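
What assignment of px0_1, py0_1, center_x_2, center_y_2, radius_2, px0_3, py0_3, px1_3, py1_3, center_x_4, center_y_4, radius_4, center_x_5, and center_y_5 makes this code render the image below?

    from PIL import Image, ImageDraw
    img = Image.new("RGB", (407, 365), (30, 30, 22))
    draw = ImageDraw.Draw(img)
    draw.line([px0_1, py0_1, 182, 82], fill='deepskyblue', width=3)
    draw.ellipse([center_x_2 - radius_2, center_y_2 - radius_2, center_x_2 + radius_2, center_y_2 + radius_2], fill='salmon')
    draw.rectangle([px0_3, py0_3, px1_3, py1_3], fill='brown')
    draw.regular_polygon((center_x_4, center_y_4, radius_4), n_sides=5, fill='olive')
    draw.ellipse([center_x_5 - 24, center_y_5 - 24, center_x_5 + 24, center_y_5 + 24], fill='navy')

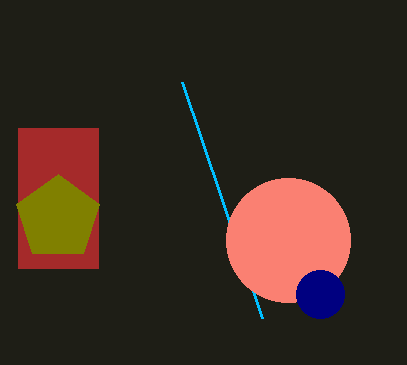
px0_1 = 262, py0_1 = 318, center_x_2 = 288, center_y_2 = 240, radius_2 = 62, px0_3 = 18, py0_3 = 128, px1_3 = 98, py1_3 = 268, center_x_4 = 58, center_y_4 = 218, radius_4 = 44, center_x_5 = 320, center_y_5 = 294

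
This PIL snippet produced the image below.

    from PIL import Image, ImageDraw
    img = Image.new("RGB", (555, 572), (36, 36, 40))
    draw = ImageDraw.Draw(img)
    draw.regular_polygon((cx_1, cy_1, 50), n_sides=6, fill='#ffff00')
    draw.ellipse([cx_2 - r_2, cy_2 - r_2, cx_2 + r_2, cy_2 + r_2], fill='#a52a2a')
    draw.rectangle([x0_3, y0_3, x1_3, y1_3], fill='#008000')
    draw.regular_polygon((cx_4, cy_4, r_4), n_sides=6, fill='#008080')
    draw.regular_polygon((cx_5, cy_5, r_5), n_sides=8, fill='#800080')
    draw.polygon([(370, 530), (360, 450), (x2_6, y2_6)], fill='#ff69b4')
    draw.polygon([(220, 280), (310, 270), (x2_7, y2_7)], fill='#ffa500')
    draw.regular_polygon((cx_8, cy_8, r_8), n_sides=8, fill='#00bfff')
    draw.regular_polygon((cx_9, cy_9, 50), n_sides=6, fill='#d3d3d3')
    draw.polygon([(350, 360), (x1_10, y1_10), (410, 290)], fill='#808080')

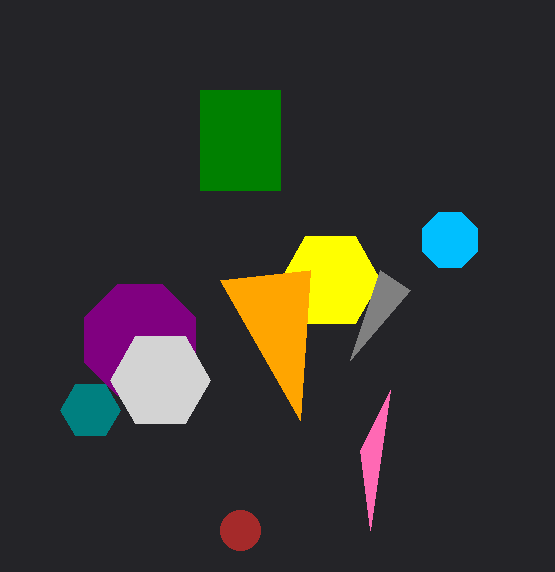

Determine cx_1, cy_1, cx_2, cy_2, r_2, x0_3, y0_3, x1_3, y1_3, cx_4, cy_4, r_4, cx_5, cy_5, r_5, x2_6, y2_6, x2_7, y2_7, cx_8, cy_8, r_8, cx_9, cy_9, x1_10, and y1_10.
cx_1 = 330; cy_1 = 280; cx_2 = 240; cy_2 = 530; r_2 = 20; x0_3 = 200; y0_3 = 90; x1_3 = 280; y1_3 = 190; cx_4 = 90; cy_4 = 410; r_4 = 30; cx_5 = 140; cy_5 = 340; r_5 = 60; x2_6 = 390; y2_6 = 390; x2_7 = 300; y2_7 = 420; cx_8 = 450; cy_8 = 240; r_8 = 30; cx_9 = 160; cy_9 = 380; x1_10 = 380; y1_10 = 270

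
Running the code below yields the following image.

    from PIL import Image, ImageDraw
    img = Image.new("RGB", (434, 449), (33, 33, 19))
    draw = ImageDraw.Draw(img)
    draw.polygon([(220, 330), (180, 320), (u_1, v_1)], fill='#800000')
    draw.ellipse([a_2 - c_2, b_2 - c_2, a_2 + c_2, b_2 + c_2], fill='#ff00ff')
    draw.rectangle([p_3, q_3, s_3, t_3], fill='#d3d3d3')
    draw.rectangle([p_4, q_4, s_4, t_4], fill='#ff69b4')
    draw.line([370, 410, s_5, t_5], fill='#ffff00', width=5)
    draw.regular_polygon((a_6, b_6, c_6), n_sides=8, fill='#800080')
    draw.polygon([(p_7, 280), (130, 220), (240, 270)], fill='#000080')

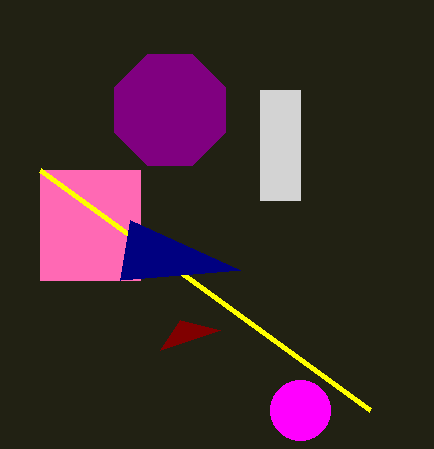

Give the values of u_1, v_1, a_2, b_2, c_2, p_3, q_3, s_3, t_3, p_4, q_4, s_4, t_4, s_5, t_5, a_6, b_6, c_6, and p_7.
u_1 = 160, v_1 = 350, a_2 = 300, b_2 = 410, c_2 = 30, p_3 = 260, q_3 = 90, s_3 = 300, t_3 = 200, p_4 = 40, q_4 = 170, s_4 = 140, t_4 = 280, s_5 = 40, t_5 = 170, a_6 = 170, b_6 = 110, c_6 = 60, p_7 = 120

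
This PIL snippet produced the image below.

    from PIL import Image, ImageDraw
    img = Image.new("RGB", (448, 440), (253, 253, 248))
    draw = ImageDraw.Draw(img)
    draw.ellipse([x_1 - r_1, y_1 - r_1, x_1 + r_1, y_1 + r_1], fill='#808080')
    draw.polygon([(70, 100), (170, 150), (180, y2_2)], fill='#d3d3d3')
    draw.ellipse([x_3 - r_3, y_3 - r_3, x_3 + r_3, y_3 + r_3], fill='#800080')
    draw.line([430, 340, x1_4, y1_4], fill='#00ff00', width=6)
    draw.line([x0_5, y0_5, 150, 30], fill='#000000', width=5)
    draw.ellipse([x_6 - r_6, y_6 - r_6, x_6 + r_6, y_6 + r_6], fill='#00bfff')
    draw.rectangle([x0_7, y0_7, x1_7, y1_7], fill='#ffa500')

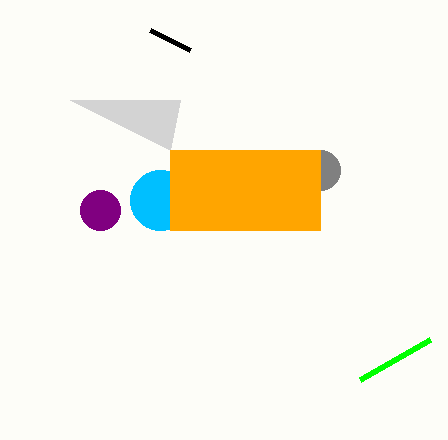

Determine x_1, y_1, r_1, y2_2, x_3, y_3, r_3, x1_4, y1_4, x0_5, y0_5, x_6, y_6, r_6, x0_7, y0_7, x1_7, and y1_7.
x_1 = 320
y_1 = 170
r_1 = 20
y2_2 = 100
x_3 = 100
y_3 = 210
r_3 = 20
x1_4 = 360
y1_4 = 380
x0_5 = 190
y0_5 = 50
x_6 = 160
y_6 = 200
r_6 = 30
x0_7 = 170
y0_7 = 150
x1_7 = 320
y1_7 = 230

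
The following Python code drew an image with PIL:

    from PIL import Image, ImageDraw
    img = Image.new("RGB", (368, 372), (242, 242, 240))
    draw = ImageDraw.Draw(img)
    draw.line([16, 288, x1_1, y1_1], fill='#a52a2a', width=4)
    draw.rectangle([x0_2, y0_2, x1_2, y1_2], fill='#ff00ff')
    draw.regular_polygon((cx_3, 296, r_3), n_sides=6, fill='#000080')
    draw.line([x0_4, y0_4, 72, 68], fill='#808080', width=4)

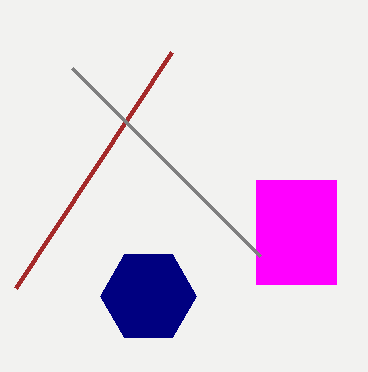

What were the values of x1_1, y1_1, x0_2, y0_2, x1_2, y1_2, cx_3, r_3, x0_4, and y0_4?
x1_1 = 172
y1_1 = 52
x0_2 = 256
y0_2 = 180
x1_2 = 336
y1_2 = 284
cx_3 = 148
r_3 = 48
x0_4 = 260
y0_4 = 256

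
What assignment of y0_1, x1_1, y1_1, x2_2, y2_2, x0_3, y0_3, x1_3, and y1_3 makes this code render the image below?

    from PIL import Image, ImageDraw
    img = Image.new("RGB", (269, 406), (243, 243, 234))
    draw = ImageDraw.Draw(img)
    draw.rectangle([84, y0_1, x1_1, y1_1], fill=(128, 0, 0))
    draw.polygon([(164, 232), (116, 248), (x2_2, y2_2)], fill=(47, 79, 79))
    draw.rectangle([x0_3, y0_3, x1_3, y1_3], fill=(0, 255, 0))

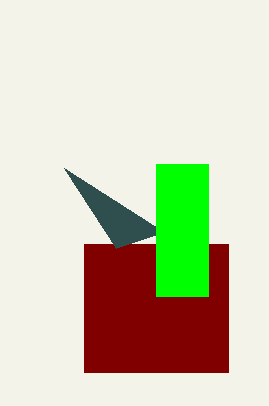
y0_1 = 244, x1_1 = 228, y1_1 = 372, x2_2 = 64, y2_2 = 168, x0_3 = 156, y0_3 = 164, x1_3 = 208, y1_3 = 296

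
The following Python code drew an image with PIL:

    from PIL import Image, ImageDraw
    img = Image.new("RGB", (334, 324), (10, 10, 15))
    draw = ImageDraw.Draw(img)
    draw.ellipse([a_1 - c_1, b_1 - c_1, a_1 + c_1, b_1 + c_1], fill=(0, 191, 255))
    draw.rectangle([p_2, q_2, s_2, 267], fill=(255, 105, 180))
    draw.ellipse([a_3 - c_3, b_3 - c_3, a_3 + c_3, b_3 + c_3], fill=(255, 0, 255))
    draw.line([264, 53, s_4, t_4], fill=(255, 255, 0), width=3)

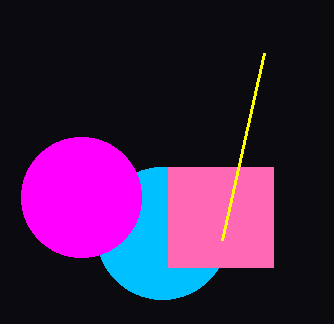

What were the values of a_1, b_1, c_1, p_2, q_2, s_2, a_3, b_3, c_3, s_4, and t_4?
a_1 = 162
b_1 = 233
c_1 = 66
p_2 = 168
q_2 = 167
s_2 = 273
a_3 = 81
b_3 = 197
c_3 = 60
s_4 = 222
t_4 = 240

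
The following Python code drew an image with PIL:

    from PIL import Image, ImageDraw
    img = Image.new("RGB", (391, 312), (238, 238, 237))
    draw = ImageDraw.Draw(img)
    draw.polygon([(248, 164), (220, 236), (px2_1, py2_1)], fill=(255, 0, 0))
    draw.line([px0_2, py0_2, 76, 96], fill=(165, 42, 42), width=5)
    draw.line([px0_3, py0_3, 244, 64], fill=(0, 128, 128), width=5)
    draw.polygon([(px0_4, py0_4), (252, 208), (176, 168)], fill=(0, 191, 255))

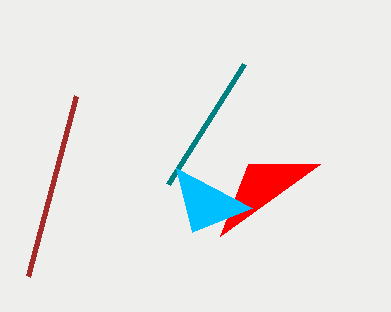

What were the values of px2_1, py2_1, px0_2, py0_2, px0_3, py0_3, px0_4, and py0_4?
px2_1 = 320
py2_1 = 164
px0_2 = 28
py0_2 = 276
px0_3 = 168
py0_3 = 184
px0_4 = 192
py0_4 = 232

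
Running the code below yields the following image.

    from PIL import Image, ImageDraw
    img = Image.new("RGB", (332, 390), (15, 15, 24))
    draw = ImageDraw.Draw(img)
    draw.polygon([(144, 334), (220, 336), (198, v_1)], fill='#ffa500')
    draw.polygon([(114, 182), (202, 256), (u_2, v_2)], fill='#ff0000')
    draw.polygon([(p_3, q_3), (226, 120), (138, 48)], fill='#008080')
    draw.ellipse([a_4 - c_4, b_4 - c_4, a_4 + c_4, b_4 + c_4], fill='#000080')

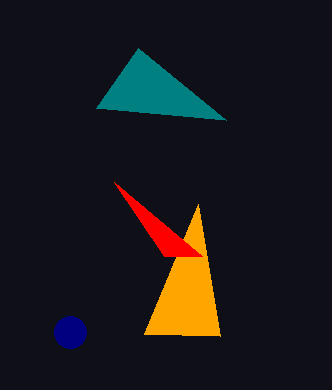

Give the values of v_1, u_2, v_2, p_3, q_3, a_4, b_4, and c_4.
v_1 = 204
u_2 = 164
v_2 = 256
p_3 = 96
q_3 = 108
a_4 = 70
b_4 = 332
c_4 = 16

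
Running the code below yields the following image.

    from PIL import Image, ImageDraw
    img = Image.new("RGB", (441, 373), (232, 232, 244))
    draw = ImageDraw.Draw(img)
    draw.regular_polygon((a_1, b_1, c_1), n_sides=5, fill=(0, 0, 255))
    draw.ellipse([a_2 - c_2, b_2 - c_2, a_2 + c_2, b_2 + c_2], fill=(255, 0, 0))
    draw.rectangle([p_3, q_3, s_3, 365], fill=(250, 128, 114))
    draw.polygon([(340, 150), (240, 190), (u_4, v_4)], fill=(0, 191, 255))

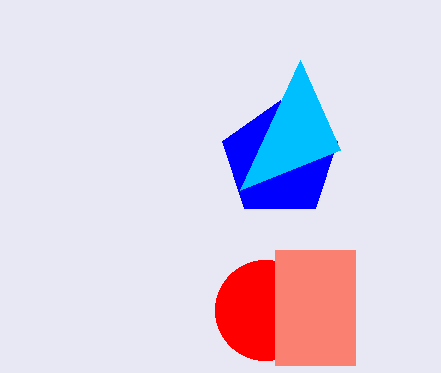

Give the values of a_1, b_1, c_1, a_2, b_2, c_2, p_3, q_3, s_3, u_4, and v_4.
a_1 = 280; b_1 = 160; c_1 = 60; a_2 = 265; b_2 = 310; c_2 = 50; p_3 = 275; q_3 = 250; s_3 = 355; u_4 = 300; v_4 = 60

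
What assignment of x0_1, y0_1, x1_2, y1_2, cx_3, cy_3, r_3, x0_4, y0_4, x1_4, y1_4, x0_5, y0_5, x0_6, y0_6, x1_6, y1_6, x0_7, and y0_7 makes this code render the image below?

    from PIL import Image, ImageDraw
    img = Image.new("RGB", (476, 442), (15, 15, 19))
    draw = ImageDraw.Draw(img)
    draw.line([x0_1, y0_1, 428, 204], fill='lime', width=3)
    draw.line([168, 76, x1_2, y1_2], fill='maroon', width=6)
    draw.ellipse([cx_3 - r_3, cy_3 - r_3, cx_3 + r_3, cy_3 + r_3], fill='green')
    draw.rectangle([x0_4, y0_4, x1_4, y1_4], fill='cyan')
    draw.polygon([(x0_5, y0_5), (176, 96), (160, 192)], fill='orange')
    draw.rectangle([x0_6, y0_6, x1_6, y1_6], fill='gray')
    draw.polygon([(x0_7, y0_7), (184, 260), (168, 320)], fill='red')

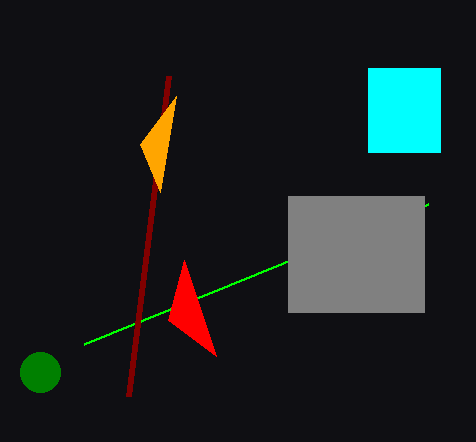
x0_1 = 84; y0_1 = 344; x1_2 = 128; y1_2 = 396; cx_3 = 40; cy_3 = 372; r_3 = 20; x0_4 = 368; y0_4 = 68; x1_4 = 440; y1_4 = 152; x0_5 = 140; y0_5 = 144; x0_6 = 288; y0_6 = 196; x1_6 = 424; y1_6 = 312; x0_7 = 216; y0_7 = 356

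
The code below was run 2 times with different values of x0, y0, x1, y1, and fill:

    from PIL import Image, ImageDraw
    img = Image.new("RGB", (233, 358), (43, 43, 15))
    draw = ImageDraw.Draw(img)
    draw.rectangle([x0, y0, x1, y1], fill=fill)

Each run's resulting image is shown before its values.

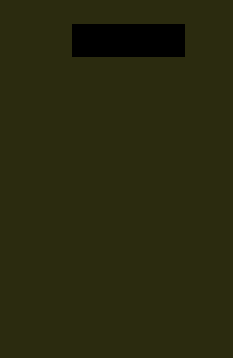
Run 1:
x0 = 72, y0 = 24, x1 = 184, y1 = 56, fill = 'black'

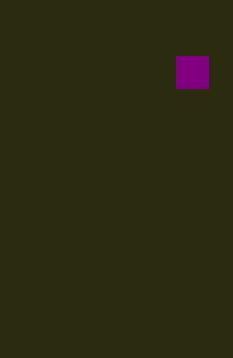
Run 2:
x0 = 176, y0 = 56, x1 = 208, y1 = 88, fill = 'purple'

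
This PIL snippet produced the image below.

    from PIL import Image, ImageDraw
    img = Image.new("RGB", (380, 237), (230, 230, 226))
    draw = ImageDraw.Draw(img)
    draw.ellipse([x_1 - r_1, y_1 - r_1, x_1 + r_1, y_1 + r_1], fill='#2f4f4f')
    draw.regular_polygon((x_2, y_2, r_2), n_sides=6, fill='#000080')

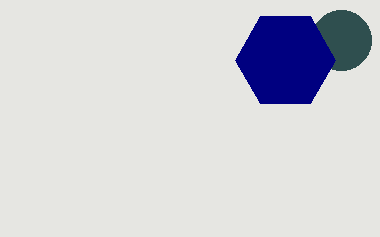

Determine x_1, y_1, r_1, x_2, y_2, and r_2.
x_1 = 341; y_1 = 40; r_1 = 30; x_2 = 285; y_2 = 60; r_2 = 50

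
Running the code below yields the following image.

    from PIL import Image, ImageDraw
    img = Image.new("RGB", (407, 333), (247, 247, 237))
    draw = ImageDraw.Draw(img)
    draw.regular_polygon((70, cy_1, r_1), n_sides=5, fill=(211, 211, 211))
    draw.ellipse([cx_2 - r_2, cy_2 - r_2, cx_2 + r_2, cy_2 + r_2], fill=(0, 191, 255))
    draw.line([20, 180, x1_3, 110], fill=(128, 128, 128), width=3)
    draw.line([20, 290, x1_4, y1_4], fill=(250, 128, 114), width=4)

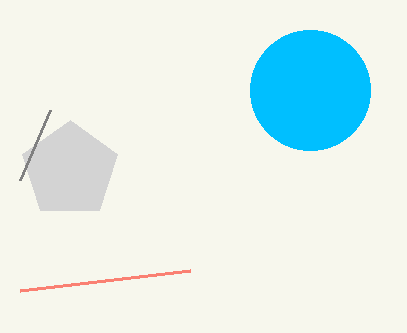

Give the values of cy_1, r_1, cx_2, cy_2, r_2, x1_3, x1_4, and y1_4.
cy_1 = 170
r_1 = 50
cx_2 = 310
cy_2 = 90
r_2 = 60
x1_3 = 50
x1_4 = 190
y1_4 = 270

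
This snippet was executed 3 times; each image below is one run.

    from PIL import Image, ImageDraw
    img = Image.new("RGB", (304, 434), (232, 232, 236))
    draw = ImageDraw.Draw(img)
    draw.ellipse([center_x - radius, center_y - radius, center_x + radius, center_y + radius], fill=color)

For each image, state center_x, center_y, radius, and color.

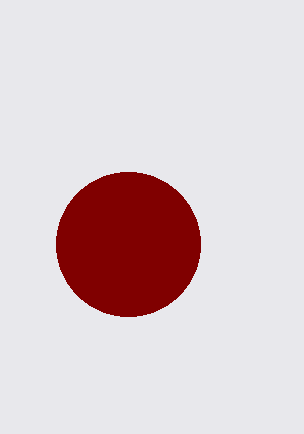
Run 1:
center_x = 128, center_y = 244, radius = 72, color = 'maroon'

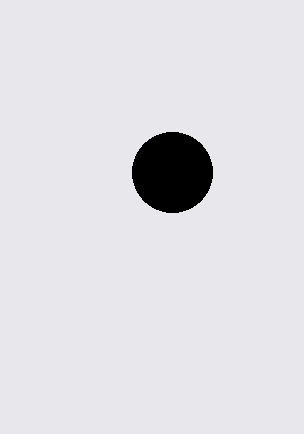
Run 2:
center_x = 172
center_y = 172
radius = 40
color = 'black'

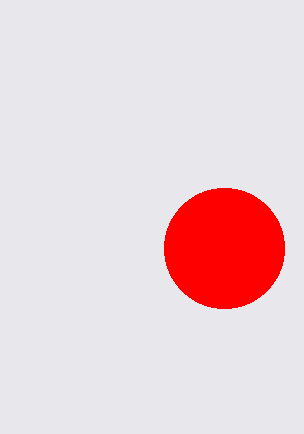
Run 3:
center_x = 224
center_y = 248
radius = 60
color = 'red'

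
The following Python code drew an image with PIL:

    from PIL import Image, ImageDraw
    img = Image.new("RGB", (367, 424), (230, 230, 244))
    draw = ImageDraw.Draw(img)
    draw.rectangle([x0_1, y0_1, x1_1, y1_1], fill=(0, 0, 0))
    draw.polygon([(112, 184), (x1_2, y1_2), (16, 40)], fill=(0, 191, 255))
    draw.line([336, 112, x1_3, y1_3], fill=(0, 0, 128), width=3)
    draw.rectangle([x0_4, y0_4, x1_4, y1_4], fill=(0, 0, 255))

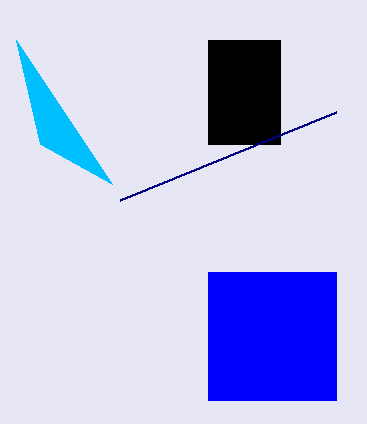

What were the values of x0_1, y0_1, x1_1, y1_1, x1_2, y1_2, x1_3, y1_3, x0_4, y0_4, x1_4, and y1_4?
x0_1 = 208
y0_1 = 40
x1_1 = 280
y1_1 = 144
x1_2 = 40
y1_2 = 144
x1_3 = 120
y1_3 = 200
x0_4 = 208
y0_4 = 272
x1_4 = 336
y1_4 = 400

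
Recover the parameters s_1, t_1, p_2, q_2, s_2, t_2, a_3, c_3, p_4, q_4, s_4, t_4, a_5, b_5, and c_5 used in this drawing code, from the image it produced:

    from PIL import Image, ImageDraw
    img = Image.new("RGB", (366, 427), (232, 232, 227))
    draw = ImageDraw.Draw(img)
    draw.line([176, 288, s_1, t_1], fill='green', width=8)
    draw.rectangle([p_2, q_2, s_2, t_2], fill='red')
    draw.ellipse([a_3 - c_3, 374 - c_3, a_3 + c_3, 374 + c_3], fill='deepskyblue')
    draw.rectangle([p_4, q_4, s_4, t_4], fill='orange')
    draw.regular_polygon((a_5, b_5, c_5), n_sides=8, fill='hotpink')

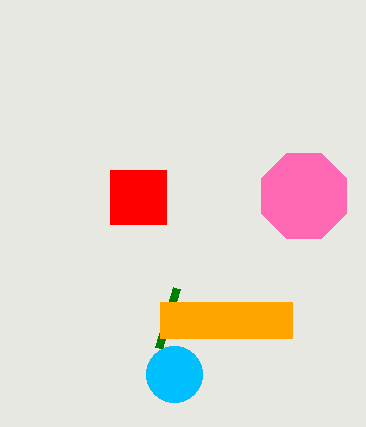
s_1 = 158; t_1 = 348; p_2 = 110; q_2 = 170; s_2 = 166; t_2 = 224; a_3 = 174; c_3 = 28; p_4 = 160; q_4 = 302; s_4 = 292; t_4 = 338; a_5 = 304; b_5 = 196; c_5 = 46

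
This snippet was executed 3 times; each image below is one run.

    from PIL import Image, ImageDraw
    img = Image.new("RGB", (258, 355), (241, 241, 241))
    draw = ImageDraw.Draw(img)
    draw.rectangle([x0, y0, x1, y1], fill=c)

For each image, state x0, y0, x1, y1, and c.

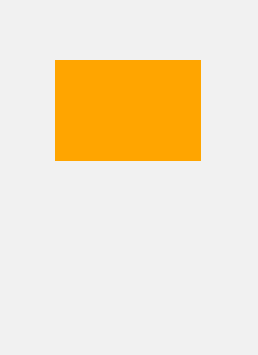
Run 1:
x0 = 55; y0 = 60; x1 = 200; y1 = 160; c = 'orange'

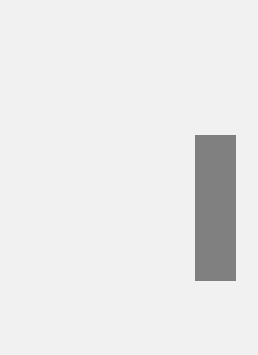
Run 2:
x0 = 195; y0 = 135; x1 = 235; y1 = 280; c = 'gray'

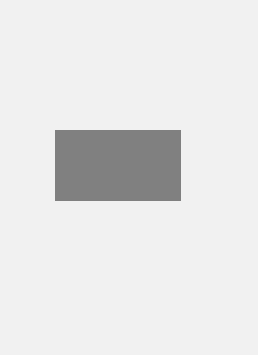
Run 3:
x0 = 55; y0 = 130; x1 = 180; y1 = 200; c = 'gray'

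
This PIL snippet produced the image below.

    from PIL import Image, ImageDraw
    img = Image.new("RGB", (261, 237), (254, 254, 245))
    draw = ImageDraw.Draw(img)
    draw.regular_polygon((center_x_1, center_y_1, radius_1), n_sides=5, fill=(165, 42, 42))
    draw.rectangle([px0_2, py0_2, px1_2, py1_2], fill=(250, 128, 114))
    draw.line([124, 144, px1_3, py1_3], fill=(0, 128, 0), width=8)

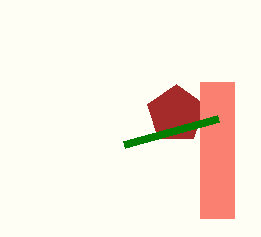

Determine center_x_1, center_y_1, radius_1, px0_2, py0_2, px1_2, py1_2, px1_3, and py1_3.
center_x_1 = 176
center_y_1 = 114
radius_1 = 30
px0_2 = 200
py0_2 = 82
px1_2 = 234
py1_2 = 218
px1_3 = 218
py1_3 = 118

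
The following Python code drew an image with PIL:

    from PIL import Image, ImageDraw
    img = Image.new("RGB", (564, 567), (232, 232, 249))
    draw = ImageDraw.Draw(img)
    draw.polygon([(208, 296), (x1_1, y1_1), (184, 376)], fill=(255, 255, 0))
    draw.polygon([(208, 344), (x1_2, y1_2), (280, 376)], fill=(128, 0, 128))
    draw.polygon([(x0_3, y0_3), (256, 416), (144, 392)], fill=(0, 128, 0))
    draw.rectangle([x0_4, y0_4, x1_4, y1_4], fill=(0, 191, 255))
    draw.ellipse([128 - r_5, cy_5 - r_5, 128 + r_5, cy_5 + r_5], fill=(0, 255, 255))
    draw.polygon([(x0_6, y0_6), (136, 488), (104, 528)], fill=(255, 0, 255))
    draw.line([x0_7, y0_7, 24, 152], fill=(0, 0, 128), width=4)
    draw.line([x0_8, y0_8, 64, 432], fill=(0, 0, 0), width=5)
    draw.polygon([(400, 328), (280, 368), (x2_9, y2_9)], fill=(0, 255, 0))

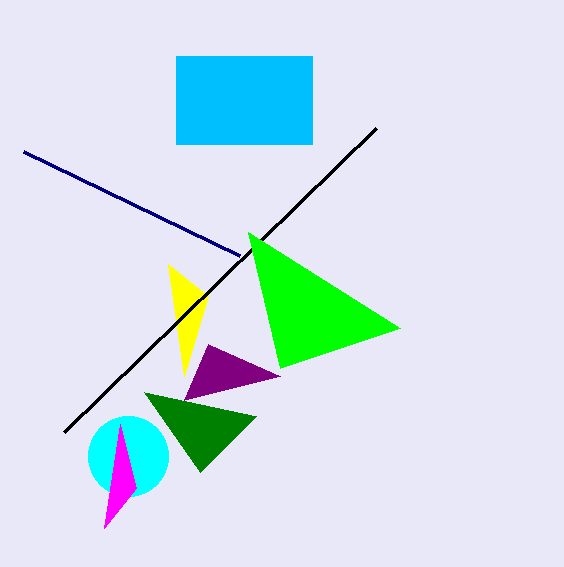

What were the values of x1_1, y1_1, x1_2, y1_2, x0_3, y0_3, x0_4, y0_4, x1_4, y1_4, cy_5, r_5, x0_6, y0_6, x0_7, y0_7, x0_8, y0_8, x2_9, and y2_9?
x1_1 = 168
y1_1 = 264
x1_2 = 184
y1_2 = 400
x0_3 = 200
y0_3 = 472
x0_4 = 176
y0_4 = 56
x1_4 = 312
y1_4 = 144
cy_5 = 456
r_5 = 40
x0_6 = 120
y0_6 = 424
x0_7 = 240
y0_7 = 256
x0_8 = 376
y0_8 = 128
x2_9 = 248
y2_9 = 232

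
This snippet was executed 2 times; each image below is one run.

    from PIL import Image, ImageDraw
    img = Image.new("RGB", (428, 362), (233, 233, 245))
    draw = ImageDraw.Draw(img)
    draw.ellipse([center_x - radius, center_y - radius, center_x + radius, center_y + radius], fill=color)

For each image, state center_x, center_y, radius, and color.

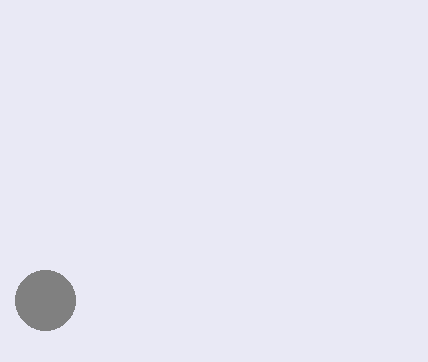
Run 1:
center_x = 45; center_y = 300; radius = 30; color = 'gray'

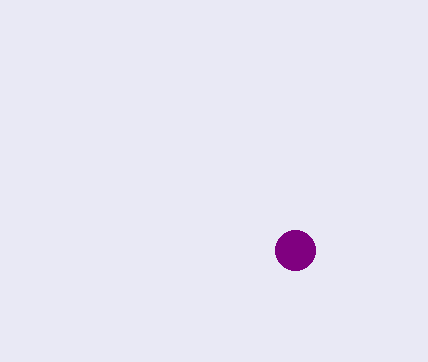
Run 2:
center_x = 295
center_y = 250
radius = 20
color = 'purple'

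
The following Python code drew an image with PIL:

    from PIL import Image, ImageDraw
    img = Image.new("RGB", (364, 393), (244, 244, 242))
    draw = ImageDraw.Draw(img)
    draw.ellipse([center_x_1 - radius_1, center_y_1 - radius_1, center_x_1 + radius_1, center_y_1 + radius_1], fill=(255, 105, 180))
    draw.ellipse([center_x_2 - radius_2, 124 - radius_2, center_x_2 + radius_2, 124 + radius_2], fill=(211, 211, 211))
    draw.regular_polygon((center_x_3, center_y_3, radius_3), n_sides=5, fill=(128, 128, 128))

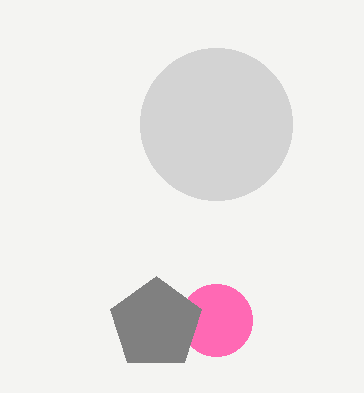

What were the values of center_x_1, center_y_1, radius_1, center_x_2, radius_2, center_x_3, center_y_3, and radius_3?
center_x_1 = 216, center_y_1 = 320, radius_1 = 36, center_x_2 = 216, radius_2 = 76, center_x_3 = 156, center_y_3 = 324, radius_3 = 48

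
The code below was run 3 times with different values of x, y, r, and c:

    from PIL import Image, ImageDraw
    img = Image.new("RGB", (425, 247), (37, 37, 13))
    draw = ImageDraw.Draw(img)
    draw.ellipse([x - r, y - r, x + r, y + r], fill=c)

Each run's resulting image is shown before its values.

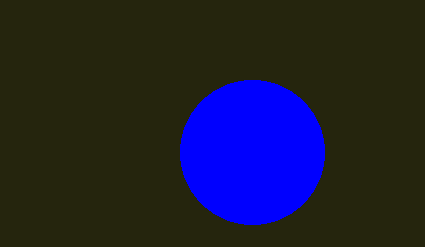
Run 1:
x = 252, y = 152, r = 72, c = 'blue'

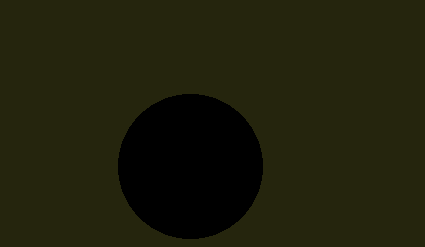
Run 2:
x = 190, y = 166, r = 72, c = 'black'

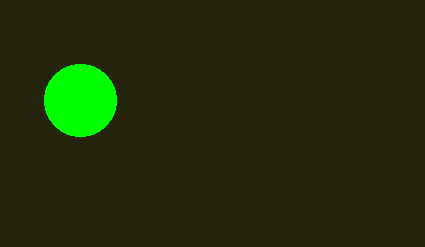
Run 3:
x = 80; y = 100; r = 36; c = 'lime'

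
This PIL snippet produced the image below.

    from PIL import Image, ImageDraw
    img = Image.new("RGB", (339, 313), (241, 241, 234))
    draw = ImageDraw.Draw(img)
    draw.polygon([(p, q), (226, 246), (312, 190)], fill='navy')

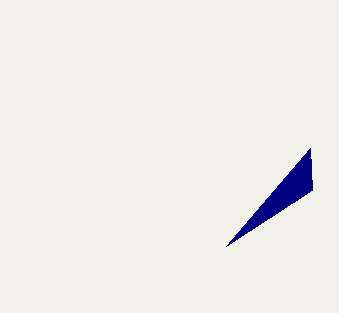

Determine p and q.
p = 310
q = 148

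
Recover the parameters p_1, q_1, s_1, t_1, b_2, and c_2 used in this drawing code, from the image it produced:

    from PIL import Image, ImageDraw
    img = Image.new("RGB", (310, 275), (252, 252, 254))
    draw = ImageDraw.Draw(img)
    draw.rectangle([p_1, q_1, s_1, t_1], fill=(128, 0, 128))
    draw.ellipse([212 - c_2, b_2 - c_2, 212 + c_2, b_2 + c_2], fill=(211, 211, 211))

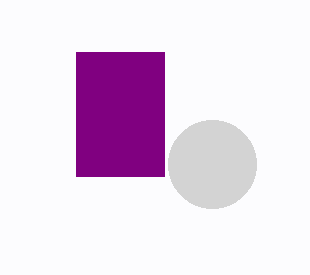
p_1 = 76, q_1 = 52, s_1 = 164, t_1 = 176, b_2 = 164, c_2 = 44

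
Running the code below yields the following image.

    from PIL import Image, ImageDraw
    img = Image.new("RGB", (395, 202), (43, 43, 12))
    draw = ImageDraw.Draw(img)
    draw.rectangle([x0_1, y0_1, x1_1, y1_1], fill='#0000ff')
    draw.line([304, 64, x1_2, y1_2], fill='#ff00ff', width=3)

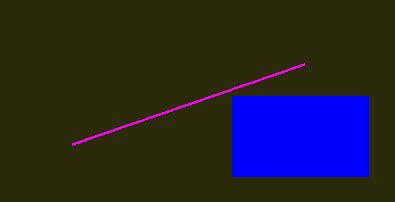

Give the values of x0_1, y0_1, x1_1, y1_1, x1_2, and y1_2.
x0_1 = 232
y0_1 = 96
x1_1 = 368
y1_1 = 176
x1_2 = 72
y1_2 = 144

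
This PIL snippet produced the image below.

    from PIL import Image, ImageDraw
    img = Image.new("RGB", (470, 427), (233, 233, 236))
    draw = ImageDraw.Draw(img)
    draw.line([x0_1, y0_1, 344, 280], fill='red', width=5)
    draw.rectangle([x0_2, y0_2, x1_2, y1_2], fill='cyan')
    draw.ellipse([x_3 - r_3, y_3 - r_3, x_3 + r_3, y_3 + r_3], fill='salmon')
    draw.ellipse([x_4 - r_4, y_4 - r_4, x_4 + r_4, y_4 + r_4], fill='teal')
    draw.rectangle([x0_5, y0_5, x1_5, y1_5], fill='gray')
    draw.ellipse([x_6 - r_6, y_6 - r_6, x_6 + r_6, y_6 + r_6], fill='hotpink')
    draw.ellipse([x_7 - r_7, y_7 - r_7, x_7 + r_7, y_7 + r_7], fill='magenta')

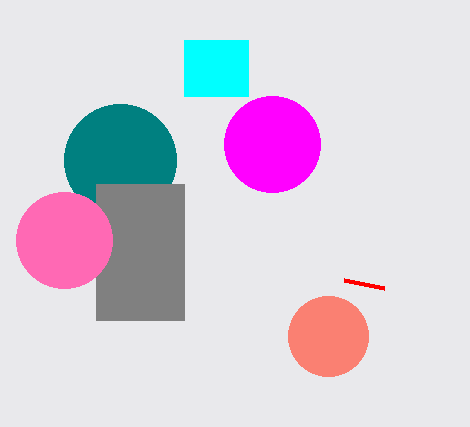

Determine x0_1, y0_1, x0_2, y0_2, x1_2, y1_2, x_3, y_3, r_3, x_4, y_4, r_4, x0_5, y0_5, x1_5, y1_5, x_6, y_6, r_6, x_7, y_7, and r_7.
x0_1 = 384; y0_1 = 288; x0_2 = 184; y0_2 = 40; x1_2 = 248; y1_2 = 96; x_3 = 328; y_3 = 336; r_3 = 40; x_4 = 120; y_4 = 160; r_4 = 56; x0_5 = 96; y0_5 = 184; x1_5 = 184; y1_5 = 320; x_6 = 64; y_6 = 240; r_6 = 48; x_7 = 272; y_7 = 144; r_7 = 48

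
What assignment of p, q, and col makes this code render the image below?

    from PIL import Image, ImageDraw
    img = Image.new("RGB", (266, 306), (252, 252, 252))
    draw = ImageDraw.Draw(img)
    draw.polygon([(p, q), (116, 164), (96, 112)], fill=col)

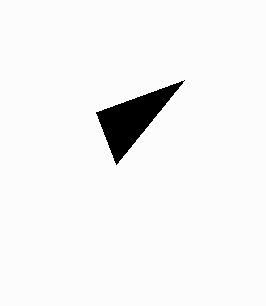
p = 184; q = 80; col = 'black'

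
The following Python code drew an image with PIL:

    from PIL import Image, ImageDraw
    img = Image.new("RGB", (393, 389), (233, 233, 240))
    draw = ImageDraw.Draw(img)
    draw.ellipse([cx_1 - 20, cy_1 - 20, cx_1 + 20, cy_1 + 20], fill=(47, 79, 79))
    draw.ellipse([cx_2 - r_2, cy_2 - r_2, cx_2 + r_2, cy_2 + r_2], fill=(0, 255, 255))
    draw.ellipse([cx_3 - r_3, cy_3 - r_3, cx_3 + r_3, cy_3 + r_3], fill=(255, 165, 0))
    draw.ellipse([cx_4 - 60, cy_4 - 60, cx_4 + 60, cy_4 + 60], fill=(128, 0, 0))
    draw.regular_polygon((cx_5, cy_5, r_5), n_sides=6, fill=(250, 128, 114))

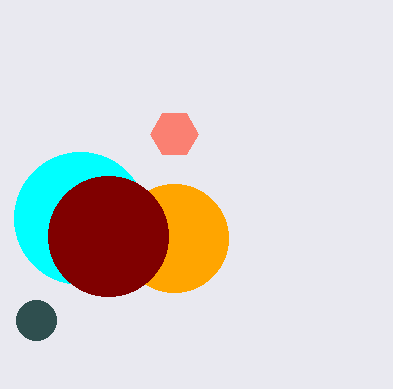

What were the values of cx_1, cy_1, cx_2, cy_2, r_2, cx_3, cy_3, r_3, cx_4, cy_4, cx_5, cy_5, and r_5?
cx_1 = 36, cy_1 = 320, cx_2 = 80, cy_2 = 218, r_2 = 66, cx_3 = 174, cy_3 = 238, r_3 = 54, cx_4 = 108, cy_4 = 236, cx_5 = 174, cy_5 = 134, r_5 = 24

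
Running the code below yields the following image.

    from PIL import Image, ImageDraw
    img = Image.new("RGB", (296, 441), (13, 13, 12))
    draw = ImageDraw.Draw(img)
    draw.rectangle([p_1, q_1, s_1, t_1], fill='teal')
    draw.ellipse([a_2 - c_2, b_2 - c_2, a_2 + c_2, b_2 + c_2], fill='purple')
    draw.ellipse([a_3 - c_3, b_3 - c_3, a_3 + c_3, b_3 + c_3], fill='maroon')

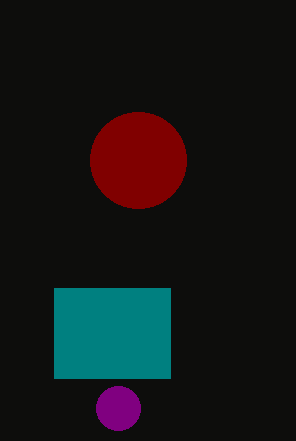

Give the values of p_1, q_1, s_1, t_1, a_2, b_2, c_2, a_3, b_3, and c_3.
p_1 = 54
q_1 = 288
s_1 = 170
t_1 = 378
a_2 = 118
b_2 = 408
c_2 = 22
a_3 = 138
b_3 = 160
c_3 = 48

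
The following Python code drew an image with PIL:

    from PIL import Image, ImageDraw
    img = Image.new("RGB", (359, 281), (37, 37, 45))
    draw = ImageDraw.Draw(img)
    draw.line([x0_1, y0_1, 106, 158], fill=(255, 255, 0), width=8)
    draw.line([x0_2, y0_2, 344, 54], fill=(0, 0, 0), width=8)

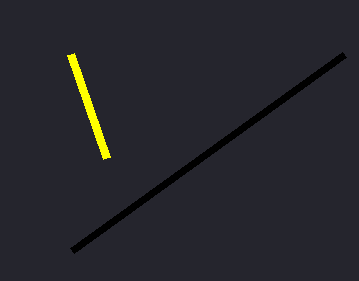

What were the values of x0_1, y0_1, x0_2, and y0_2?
x0_1 = 70
y0_1 = 54
x0_2 = 72
y0_2 = 250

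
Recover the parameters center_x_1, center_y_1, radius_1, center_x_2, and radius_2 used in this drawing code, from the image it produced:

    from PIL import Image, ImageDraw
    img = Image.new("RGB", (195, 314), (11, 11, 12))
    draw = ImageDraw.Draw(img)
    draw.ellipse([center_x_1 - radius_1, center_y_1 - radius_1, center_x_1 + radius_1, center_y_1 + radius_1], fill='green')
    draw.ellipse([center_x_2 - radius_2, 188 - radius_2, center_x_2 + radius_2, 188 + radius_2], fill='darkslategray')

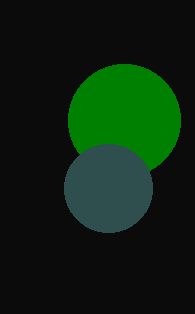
center_x_1 = 124
center_y_1 = 120
radius_1 = 56
center_x_2 = 108
radius_2 = 44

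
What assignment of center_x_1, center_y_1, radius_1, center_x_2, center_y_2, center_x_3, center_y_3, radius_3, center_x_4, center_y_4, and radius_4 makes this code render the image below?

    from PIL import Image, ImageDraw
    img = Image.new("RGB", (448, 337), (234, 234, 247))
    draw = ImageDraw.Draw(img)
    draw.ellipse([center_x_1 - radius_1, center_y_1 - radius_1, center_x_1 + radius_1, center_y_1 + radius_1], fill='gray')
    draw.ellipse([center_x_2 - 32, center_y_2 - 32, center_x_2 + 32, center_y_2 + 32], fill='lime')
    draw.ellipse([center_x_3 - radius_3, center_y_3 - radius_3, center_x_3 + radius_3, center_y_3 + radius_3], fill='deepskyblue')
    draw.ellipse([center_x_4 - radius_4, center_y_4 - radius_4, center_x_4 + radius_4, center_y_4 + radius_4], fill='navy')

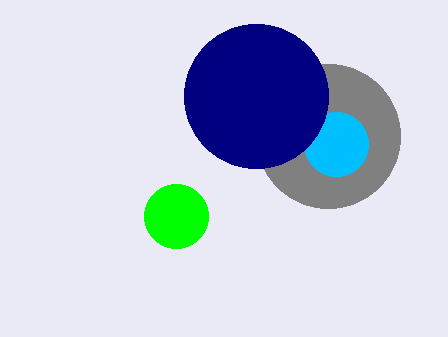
center_x_1 = 328
center_y_1 = 136
radius_1 = 72
center_x_2 = 176
center_y_2 = 216
center_x_3 = 336
center_y_3 = 144
radius_3 = 32
center_x_4 = 256
center_y_4 = 96
radius_4 = 72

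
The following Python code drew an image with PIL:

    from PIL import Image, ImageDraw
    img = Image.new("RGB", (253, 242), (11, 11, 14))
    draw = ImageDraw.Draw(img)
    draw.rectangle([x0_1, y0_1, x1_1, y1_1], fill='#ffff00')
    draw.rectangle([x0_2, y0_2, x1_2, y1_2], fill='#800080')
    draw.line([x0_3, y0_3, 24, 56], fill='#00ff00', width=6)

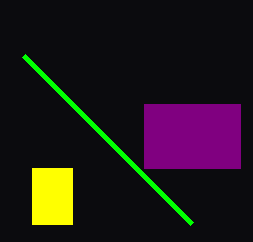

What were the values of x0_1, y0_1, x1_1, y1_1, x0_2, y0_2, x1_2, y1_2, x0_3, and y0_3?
x0_1 = 32
y0_1 = 168
x1_1 = 72
y1_1 = 224
x0_2 = 144
y0_2 = 104
x1_2 = 240
y1_2 = 168
x0_3 = 192
y0_3 = 224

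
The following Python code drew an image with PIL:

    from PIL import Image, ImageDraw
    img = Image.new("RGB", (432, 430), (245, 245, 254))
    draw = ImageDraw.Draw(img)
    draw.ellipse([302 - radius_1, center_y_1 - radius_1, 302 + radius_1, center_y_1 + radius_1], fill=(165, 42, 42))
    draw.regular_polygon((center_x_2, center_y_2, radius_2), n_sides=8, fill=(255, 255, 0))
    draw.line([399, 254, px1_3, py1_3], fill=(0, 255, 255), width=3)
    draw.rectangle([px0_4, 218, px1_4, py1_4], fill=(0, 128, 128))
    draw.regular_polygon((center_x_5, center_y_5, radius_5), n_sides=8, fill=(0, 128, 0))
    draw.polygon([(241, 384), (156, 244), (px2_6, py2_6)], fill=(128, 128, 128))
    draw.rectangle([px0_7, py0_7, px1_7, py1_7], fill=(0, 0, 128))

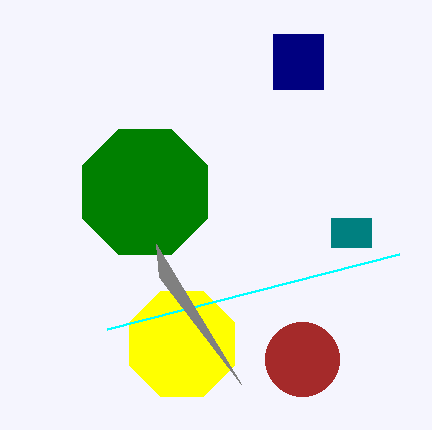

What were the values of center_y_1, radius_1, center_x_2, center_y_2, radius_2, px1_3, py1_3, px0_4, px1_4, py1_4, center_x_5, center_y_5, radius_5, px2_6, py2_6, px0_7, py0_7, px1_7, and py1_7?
center_y_1 = 359; radius_1 = 37; center_x_2 = 182; center_y_2 = 344; radius_2 = 57; px1_3 = 107; py1_3 = 329; px0_4 = 331; px1_4 = 371; py1_4 = 247; center_x_5 = 145; center_y_5 = 192; radius_5 = 68; px2_6 = 159; py2_6 = 277; px0_7 = 273; py0_7 = 34; px1_7 = 323; py1_7 = 89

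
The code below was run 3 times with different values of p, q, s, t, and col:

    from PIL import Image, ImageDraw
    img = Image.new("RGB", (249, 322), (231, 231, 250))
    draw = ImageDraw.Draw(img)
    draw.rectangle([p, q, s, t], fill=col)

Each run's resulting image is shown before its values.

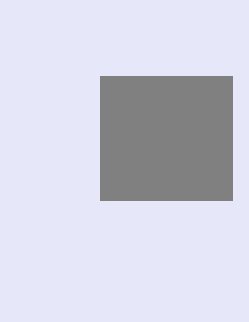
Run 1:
p = 100; q = 76; s = 232; t = 200; col = 'gray'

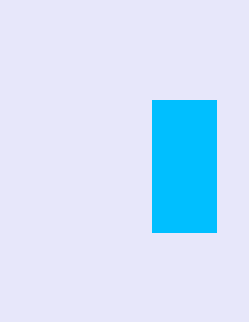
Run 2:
p = 152; q = 100; s = 216; t = 232; col = 'deepskyblue'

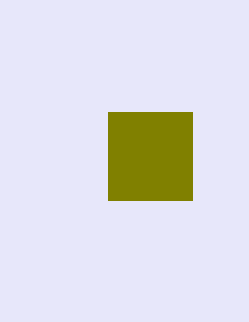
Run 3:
p = 108, q = 112, s = 192, t = 200, col = 'olive'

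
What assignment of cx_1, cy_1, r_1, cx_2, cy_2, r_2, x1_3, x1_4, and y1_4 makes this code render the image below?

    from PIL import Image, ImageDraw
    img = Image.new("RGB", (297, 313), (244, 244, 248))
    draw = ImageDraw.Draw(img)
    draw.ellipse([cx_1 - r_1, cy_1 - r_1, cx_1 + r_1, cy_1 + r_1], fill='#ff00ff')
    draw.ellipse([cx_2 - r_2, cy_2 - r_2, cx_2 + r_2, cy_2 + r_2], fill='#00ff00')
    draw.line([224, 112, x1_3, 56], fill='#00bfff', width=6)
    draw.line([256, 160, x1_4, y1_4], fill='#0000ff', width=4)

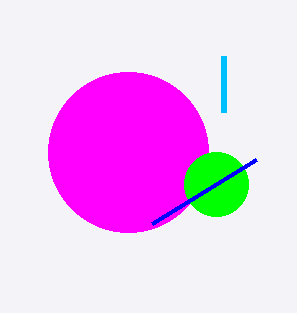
cx_1 = 128, cy_1 = 152, r_1 = 80, cx_2 = 216, cy_2 = 184, r_2 = 32, x1_3 = 224, x1_4 = 152, y1_4 = 224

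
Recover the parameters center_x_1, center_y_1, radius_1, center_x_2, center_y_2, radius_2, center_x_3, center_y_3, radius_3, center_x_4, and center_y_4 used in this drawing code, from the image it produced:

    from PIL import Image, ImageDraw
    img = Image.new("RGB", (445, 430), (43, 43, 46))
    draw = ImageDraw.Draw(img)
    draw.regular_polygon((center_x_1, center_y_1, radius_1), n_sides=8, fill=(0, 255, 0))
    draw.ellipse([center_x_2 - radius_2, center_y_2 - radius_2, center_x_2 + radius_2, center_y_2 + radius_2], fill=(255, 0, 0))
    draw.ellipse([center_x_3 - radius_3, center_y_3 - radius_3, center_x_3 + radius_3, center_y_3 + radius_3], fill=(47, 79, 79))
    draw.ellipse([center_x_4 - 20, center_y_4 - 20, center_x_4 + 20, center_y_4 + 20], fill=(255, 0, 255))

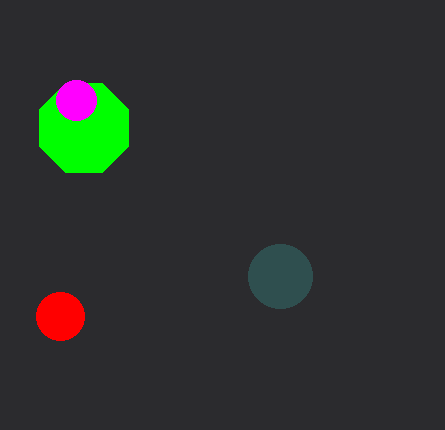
center_x_1 = 84; center_y_1 = 128; radius_1 = 48; center_x_2 = 60; center_y_2 = 316; radius_2 = 24; center_x_3 = 280; center_y_3 = 276; radius_3 = 32; center_x_4 = 76; center_y_4 = 100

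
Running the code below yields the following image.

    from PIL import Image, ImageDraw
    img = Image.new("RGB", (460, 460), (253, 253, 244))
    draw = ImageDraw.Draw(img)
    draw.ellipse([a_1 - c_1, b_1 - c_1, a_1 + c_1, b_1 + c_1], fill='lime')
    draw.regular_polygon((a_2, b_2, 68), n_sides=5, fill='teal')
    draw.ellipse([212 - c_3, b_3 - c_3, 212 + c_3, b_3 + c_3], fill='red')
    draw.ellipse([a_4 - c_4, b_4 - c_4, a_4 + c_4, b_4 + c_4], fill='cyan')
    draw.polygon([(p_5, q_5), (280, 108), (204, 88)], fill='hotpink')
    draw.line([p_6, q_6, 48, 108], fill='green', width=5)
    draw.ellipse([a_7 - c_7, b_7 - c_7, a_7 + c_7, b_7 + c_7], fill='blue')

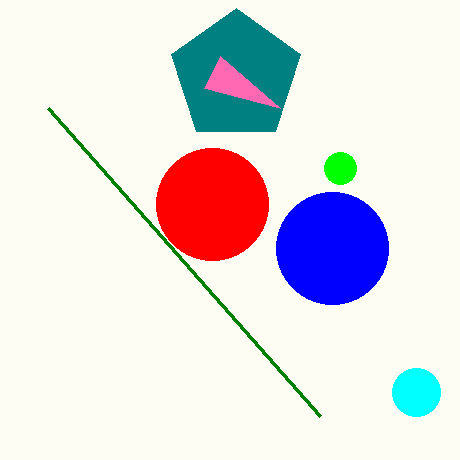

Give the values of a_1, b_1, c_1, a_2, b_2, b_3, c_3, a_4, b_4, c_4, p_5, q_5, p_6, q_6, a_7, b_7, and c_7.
a_1 = 340; b_1 = 168; c_1 = 16; a_2 = 236; b_2 = 76; b_3 = 204; c_3 = 56; a_4 = 416; b_4 = 392; c_4 = 24; p_5 = 220; q_5 = 56; p_6 = 320; q_6 = 416; a_7 = 332; b_7 = 248; c_7 = 56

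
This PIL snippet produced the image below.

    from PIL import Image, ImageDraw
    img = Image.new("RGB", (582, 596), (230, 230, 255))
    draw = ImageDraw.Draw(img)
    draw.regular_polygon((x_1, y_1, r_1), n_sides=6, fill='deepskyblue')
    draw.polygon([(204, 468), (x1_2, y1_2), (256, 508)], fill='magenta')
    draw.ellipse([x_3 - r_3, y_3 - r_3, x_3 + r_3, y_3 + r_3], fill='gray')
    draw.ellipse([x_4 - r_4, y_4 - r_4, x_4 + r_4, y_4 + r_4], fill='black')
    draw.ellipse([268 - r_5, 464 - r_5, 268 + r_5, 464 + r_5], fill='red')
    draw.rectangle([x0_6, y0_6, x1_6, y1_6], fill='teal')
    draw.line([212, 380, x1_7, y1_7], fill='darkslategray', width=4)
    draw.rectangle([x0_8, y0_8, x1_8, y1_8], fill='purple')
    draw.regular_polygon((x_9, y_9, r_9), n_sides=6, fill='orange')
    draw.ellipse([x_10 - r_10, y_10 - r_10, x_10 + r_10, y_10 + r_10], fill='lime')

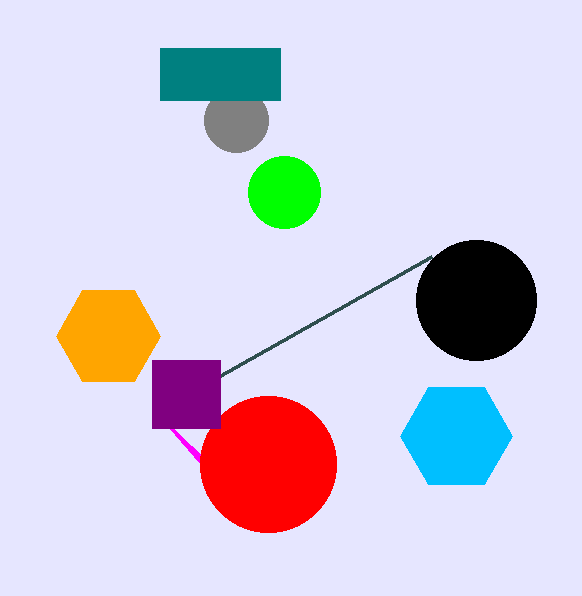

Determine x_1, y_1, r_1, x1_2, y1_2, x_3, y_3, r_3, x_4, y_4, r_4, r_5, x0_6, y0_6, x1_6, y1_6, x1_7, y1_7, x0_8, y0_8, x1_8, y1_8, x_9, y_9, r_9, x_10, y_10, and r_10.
x_1 = 456
y_1 = 436
r_1 = 56
x1_2 = 152
y1_2 = 408
x_3 = 236
y_3 = 120
r_3 = 32
x_4 = 476
y_4 = 300
r_4 = 60
r_5 = 68
x0_6 = 160
y0_6 = 48
x1_6 = 280
y1_6 = 100
x1_7 = 432
y1_7 = 256
x0_8 = 152
y0_8 = 360
x1_8 = 220
y1_8 = 428
x_9 = 108
y_9 = 336
r_9 = 52
x_10 = 284
y_10 = 192
r_10 = 36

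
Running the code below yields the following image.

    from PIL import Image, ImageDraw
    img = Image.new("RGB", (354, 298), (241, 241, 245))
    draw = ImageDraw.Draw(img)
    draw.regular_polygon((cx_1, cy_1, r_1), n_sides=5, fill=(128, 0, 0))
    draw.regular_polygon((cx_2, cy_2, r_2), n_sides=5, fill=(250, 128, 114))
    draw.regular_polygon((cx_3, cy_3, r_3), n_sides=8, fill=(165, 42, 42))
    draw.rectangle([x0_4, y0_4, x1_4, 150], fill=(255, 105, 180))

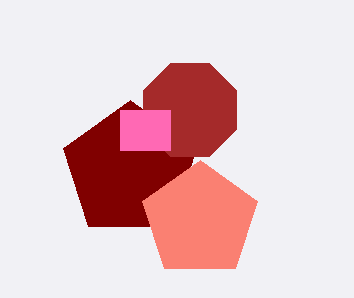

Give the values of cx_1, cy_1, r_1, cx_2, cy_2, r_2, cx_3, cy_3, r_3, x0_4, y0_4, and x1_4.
cx_1 = 130, cy_1 = 170, r_1 = 70, cx_2 = 200, cy_2 = 220, r_2 = 60, cx_3 = 190, cy_3 = 110, r_3 = 50, x0_4 = 120, y0_4 = 110, x1_4 = 170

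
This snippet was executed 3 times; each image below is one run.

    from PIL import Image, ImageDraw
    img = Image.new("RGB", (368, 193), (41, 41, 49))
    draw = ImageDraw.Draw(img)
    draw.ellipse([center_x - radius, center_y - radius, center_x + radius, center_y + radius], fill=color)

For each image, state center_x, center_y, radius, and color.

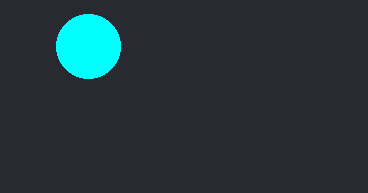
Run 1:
center_x = 88
center_y = 46
radius = 32
color = 'cyan'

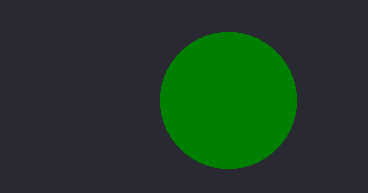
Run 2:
center_x = 228; center_y = 100; radius = 68; color = 'green'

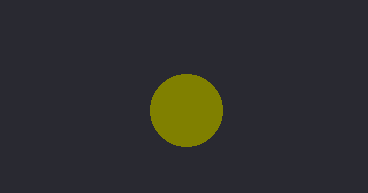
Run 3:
center_x = 186, center_y = 110, radius = 36, color = 'olive'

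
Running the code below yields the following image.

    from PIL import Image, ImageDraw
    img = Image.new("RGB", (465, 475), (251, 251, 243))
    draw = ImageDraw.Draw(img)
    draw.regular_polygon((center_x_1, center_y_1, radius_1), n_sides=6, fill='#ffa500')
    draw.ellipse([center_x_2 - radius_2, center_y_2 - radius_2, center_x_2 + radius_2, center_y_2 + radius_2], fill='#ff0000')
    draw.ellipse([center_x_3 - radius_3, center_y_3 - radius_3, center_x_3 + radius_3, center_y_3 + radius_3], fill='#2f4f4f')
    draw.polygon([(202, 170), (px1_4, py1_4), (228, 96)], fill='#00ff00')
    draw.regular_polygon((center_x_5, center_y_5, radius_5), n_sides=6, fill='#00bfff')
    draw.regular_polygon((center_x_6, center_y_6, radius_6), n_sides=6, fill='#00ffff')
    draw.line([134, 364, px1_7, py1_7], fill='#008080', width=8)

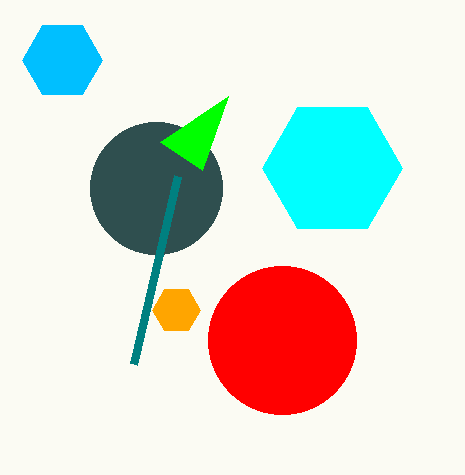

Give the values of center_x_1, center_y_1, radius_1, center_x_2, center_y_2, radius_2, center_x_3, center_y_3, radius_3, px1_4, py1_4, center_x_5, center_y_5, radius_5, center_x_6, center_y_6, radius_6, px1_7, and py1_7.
center_x_1 = 176; center_y_1 = 310; radius_1 = 24; center_x_2 = 282; center_y_2 = 340; radius_2 = 74; center_x_3 = 156; center_y_3 = 188; radius_3 = 66; px1_4 = 160; py1_4 = 142; center_x_5 = 62; center_y_5 = 60; radius_5 = 40; center_x_6 = 332; center_y_6 = 168; radius_6 = 70; px1_7 = 178; py1_7 = 176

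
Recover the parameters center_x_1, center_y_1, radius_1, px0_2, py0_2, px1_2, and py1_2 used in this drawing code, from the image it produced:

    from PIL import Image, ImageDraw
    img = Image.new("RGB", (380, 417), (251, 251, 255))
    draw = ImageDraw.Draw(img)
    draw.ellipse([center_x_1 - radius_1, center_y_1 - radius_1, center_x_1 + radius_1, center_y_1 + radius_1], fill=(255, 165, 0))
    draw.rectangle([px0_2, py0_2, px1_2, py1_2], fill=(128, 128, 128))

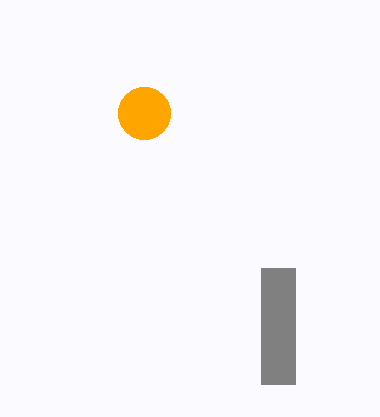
center_x_1 = 144, center_y_1 = 113, radius_1 = 26, px0_2 = 261, py0_2 = 268, px1_2 = 295, py1_2 = 384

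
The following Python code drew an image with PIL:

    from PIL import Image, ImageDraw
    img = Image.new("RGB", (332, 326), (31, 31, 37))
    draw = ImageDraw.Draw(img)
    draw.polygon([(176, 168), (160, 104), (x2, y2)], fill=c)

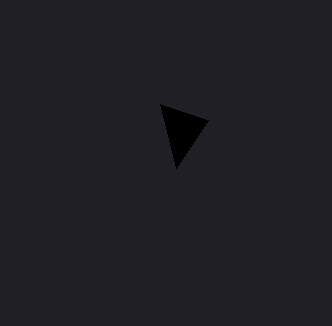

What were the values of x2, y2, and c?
x2 = 208; y2 = 120; c = 'black'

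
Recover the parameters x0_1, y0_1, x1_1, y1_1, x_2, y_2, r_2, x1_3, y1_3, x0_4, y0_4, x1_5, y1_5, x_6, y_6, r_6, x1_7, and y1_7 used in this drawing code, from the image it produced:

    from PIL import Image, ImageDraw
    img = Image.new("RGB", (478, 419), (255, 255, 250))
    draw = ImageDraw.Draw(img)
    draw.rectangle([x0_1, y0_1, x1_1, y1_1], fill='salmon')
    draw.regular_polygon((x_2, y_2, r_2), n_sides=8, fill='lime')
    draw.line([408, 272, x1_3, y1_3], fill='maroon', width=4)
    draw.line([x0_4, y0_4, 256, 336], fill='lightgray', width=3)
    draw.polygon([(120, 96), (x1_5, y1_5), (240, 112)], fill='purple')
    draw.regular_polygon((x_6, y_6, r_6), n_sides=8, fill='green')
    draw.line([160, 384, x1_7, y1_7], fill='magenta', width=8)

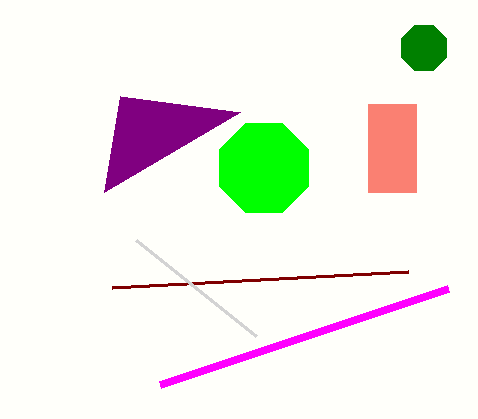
x0_1 = 368; y0_1 = 104; x1_1 = 416; y1_1 = 192; x_2 = 264; y_2 = 168; r_2 = 48; x1_3 = 112; y1_3 = 288; x0_4 = 136; y0_4 = 240; x1_5 = 104; y1_5 = 192; x_6 = 424; y_6 = 48; r_6 = 24; x1_7 = 448; y1_7 = 288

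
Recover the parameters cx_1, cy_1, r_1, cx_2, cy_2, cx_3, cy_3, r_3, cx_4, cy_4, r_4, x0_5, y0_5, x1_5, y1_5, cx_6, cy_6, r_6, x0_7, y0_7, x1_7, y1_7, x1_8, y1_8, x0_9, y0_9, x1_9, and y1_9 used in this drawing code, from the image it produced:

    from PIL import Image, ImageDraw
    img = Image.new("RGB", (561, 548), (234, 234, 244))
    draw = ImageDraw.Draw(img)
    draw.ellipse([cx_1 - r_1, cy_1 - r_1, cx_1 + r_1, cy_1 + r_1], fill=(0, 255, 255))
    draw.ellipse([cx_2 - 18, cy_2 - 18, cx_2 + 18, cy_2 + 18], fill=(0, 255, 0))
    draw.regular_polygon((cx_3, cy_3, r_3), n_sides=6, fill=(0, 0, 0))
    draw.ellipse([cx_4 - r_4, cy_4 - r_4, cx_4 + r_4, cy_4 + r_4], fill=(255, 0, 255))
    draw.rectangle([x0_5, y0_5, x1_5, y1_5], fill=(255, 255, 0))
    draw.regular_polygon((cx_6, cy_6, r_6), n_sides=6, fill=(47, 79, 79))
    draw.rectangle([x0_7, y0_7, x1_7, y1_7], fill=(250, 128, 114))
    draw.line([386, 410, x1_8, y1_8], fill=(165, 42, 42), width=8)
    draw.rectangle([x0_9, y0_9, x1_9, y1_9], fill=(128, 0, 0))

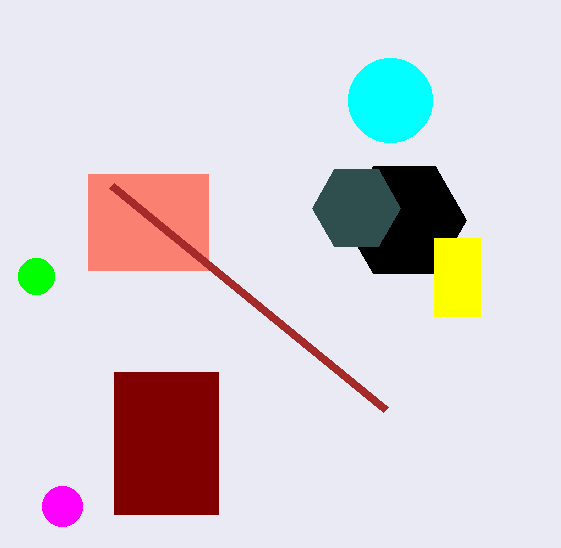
cx_1 = 390; cy_1 = 100; r_1 = 42; cx_2 = 36; cy_2 = 276; cx_3 = 404; cy_3 = 220; r_3 = 62; cx_4 = 62; cy_4 = 506; r_4 = 20; x0_5 = 434; y0_5 = 238; x1_5 = 480; y1_5 = 316; cx_6 = 356; cy_6 = 208; r_6 = 44; x0_7 = 88; y0_7 = 174; x1_7 = 208; y1_7 = 270; x1_8 = 112; y1_8 = 186; x0_9 = 114; y0_9 = 372; x1_9 = 218; y1_9 = 514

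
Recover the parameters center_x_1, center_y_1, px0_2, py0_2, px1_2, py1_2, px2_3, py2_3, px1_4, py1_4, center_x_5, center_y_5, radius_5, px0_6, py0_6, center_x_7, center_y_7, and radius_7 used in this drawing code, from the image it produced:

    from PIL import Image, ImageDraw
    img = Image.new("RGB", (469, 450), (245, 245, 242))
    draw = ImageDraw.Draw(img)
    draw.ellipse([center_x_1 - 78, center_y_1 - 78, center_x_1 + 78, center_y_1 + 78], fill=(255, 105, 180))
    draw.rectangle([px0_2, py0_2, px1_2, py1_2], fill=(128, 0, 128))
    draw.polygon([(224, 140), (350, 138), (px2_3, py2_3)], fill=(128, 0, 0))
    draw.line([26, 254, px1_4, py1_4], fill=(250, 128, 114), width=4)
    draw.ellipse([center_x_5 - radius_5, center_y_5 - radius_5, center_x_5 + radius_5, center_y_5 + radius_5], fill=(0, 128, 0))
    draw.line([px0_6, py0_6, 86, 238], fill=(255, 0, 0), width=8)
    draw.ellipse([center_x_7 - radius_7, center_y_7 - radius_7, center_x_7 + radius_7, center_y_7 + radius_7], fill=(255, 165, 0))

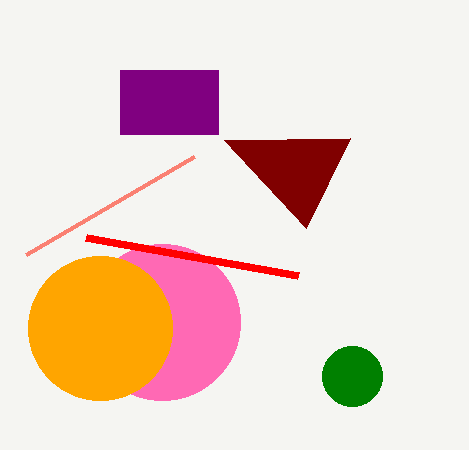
center_x_1 = 162; center_y_1 = 322; px0_2 = 120; py0_2 = 70; px1_2 = 218; py1_2 = 134; px2_3 = 306; py2_3 = 228; px1_4 = 194; py1_4 = 156; center_x_5 = 352; center_y_5 = 376; radius_5 = 30; px0_6 = 298; py0_6 = 276; center_x_7 = 100; center_y_7 = 328; radius_7 = 72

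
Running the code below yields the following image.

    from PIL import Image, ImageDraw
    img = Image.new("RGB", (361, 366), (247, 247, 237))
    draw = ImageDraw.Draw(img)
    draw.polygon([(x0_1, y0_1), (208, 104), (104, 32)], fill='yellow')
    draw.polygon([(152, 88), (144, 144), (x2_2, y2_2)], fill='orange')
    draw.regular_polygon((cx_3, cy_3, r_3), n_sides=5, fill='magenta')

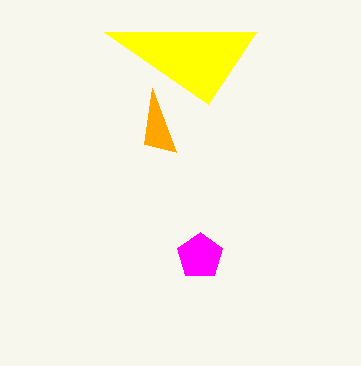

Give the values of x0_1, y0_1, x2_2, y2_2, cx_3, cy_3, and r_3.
x0_1 = 256, y0_1 = 32, x2_2 = 176, y2_2 = 152, cx_3 = 200, cy_3 = 256, r_3 = 24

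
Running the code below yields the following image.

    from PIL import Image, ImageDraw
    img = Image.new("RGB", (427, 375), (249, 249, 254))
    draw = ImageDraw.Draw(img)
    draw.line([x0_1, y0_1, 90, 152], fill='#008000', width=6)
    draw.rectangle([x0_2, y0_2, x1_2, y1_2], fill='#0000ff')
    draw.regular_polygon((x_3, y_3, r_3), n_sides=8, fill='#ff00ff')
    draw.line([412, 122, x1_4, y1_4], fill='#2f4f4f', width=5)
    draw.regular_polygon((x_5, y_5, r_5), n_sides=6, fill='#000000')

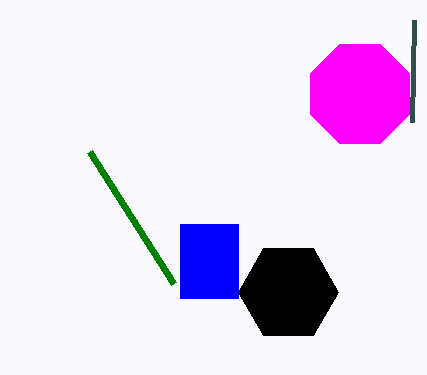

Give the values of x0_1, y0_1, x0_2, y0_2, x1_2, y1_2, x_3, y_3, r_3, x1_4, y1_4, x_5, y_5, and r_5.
x0_1 = 174
y0_1 = 284
x0_2 = 180
y0_2 = 224
x1_2 = 238
y1_2 = 298
x_3 = 360
y_3 = 94
r_3 = 54
x1_4 = 414
y1_4 = 20
x_5 = 288
y_5 = 292
r_5 = 50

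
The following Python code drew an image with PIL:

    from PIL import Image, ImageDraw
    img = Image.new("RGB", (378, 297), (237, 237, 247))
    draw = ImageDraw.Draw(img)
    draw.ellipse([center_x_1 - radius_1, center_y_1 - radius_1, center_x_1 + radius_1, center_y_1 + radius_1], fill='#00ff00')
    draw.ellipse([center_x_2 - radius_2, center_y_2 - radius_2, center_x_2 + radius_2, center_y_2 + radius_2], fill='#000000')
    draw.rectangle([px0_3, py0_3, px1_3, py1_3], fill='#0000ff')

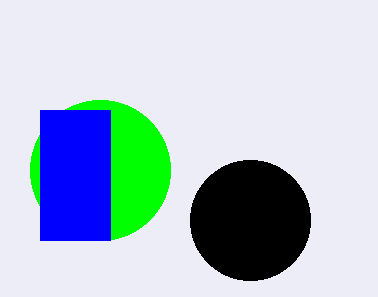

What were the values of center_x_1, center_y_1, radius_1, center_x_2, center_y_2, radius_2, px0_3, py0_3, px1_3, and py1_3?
center_x_1 = 100
center_y_1 = 170
radius_1 = 70
center_x_2 = 250
center_y_2 = 220
radius_2 = 60
px0_3 = 40
py0_3 = 110
px1_3 = 110
py1_3 = 240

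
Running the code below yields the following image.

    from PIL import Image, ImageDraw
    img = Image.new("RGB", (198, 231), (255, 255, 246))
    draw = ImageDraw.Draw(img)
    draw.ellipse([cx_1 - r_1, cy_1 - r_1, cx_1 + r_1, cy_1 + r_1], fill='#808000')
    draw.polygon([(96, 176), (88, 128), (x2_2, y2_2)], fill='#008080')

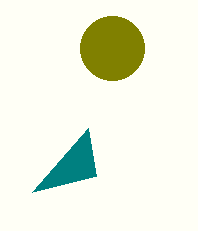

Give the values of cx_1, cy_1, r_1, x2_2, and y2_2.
cx_1 = 112
cy_1 = 48
r_1 = 32
x2_2 = 32
y2_2 = 192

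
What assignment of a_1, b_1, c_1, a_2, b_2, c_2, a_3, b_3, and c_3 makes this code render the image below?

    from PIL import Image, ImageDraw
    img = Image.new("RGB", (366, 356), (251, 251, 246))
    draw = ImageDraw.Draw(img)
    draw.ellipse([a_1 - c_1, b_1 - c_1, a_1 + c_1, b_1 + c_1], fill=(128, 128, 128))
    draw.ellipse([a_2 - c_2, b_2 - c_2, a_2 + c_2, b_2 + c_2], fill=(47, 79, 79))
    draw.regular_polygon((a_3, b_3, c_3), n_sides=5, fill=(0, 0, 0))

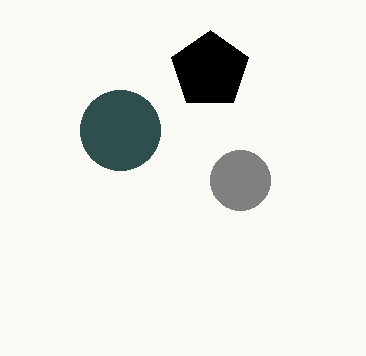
a_1 = 240, b_1 = 180, c_1 = 30, a_2 = 120, b_2 = 130, c_2 = 40, a_3 = 210, b_3 = 70, c_3 = 40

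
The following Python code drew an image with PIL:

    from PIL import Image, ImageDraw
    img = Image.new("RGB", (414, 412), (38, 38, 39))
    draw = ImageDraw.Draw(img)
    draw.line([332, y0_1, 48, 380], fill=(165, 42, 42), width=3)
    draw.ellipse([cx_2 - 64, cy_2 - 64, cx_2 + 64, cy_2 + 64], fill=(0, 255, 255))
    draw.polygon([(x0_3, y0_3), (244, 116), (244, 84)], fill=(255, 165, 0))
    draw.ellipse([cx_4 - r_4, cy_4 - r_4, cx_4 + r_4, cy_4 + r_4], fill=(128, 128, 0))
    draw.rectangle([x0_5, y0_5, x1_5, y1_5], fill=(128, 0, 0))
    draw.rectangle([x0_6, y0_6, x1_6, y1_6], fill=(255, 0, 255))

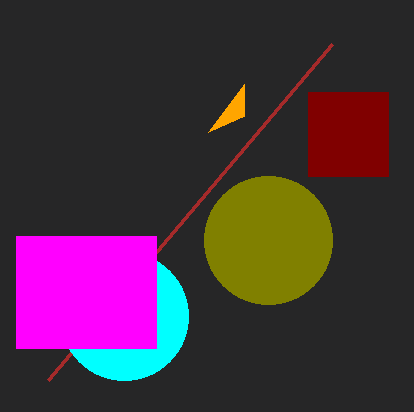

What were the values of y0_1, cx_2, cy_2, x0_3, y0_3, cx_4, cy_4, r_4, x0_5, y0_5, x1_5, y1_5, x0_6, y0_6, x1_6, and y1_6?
y0_1 = 44
cx_2 = 124
cy_2 = 316
x0_3 = 208
y0_3 = 132
cx_4 = 268
cy_4 = 240
r_4 = 64
x0_5 = 308
y0_5 = 92
x1_5 = 388
y1_5 = 176
x0_6 = 16
y0_6 = 236
x1_6 = 156
y1_6 = 348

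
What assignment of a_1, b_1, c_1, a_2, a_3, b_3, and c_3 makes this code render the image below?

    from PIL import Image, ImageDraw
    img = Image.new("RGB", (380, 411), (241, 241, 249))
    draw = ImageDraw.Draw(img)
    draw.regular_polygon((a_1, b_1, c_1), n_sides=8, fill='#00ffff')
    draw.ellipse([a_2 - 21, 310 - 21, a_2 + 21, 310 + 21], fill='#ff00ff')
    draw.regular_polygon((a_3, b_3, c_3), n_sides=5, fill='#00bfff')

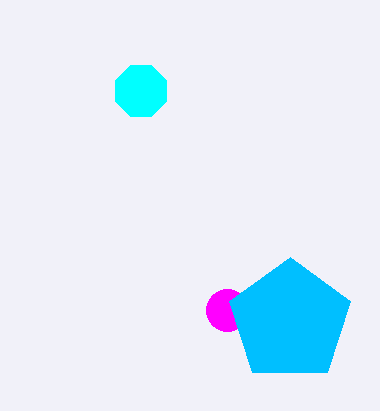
a_1 = 141
b_1 = 91
c_1 = 28
a_2 = 227
a_3 = 290
b_3 = 321
c_3 = 64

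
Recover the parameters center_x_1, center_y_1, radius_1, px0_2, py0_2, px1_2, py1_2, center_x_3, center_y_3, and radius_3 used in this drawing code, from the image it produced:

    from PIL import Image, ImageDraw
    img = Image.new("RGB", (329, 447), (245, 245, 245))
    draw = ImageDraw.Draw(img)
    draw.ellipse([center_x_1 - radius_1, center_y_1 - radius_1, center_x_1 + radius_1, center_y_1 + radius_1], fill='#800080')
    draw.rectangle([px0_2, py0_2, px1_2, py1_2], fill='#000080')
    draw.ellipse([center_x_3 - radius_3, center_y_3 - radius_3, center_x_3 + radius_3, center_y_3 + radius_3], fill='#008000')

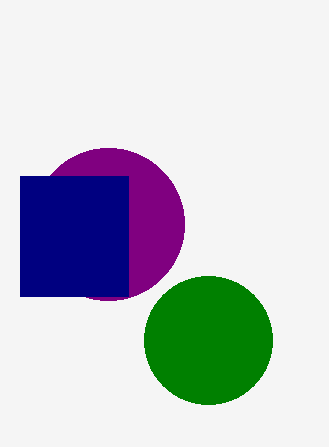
center_x_1 = 108
center_y_1 = 224
radius_1 = 76
px0_2 = 20
py0_2 = 176
px1_2 = 128
py1_2 = 296
center_x_3 = 208
center_y_3 = 340
radius_3 = 64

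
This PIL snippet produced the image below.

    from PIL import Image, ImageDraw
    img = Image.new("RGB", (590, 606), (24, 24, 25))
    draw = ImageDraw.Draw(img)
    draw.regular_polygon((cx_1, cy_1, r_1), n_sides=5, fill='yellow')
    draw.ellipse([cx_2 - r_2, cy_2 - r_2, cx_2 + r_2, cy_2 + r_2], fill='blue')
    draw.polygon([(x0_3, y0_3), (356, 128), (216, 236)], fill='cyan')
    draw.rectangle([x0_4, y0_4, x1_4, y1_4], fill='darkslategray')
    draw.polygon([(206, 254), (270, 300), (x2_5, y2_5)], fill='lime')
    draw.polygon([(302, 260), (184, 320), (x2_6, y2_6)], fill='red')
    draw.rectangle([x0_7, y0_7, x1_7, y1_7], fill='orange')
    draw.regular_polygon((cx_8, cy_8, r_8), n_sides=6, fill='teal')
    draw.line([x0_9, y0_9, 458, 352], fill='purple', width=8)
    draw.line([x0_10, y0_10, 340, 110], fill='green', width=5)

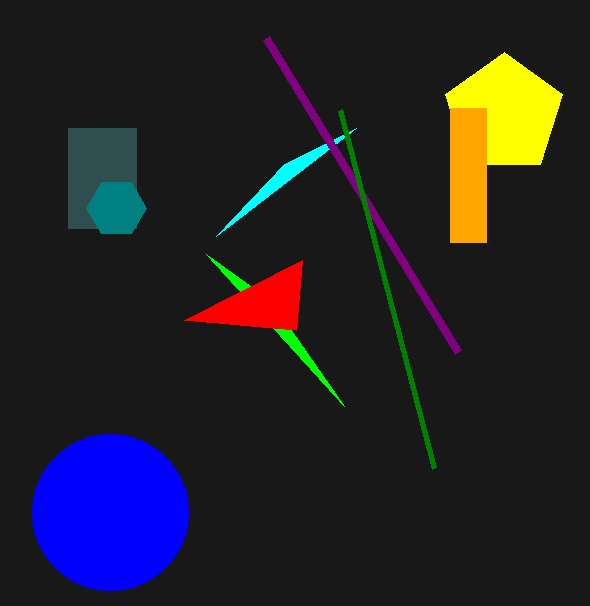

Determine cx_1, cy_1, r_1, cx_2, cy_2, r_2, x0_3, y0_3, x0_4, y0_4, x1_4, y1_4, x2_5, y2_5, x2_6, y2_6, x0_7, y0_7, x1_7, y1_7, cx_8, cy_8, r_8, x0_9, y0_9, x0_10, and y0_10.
cx_1 = 504
cy_1 = 114
r_1 = 62
cx_2 = 110
cy_2 = 512
r_2 = 78
x0_3 = 284
y0_3 = 164
x0_4 = 68
y0_4 = 128
x1_4 = 136
y1_4 = 228
x2_5 = 344
y2_5 = 406
x2_6 = 296
y2_6 = 330
x0_7 = 450
y0_7 = 108
x1_7 = 486
y1_7 = 242
cx_8 = 116
cy_8 = 208
r_8 = 30
x0_9 = 266
y0_9 = 38
x0_10 = 434
y0_10 = 468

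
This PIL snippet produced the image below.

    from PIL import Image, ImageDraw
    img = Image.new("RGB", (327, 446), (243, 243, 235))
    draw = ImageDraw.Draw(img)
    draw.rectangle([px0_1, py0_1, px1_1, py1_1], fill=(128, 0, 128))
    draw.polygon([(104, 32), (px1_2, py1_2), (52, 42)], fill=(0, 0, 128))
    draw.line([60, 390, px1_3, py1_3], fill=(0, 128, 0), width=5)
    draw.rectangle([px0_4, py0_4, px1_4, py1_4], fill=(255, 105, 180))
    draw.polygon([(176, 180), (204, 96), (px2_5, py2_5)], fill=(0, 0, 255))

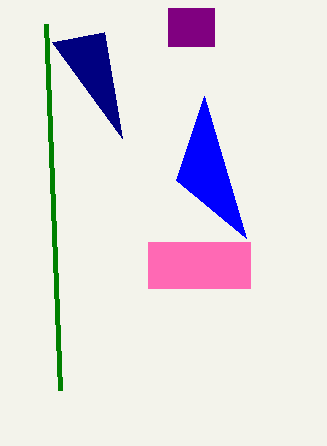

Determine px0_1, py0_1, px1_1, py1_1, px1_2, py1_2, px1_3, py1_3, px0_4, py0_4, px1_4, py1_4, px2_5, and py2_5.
px0_1 = 168, py0_1 = 8, px1_1 = 214, py1_1 = 46, px1_2 = 122, py1_2 = 138, px1_3 = 46, py1_3 = 24, px0_4 = 148, py0_4 = 242, px1_4 = 250, py1_4 = 288, px2_5 = 246, py2_5 = 238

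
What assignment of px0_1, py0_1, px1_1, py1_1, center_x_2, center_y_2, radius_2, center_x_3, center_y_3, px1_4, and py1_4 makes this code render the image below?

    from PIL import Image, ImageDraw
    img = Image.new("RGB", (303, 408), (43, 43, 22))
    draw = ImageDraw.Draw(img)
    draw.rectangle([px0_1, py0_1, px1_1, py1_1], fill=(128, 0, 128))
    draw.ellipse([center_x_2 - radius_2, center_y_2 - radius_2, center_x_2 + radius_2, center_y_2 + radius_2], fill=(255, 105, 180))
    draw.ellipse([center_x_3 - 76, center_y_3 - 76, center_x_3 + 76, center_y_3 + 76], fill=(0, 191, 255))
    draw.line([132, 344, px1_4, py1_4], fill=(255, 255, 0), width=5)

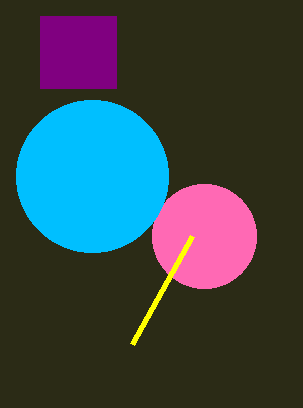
px0_1 = 40
py0_1 = 16
px1_1 = 116
py1_1 = 88
center_x_2 = 204
center_y_2 = 236
radius_2 = 52
center_x_3 = 92
center_y_3 = 176
px1_4 = 192
py1_4 = 236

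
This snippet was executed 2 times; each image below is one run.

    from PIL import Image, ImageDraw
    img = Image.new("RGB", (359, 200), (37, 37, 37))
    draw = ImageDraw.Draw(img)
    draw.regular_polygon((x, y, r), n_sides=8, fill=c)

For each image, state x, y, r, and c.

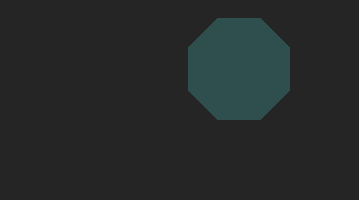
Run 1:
x = 239, y = 69, r = 55, c = 'darkslategray'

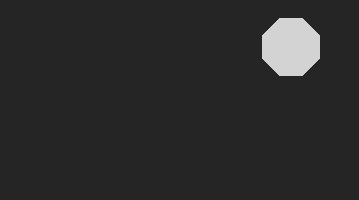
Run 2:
x = 291; y = 47; r = 31; c = 'lightgray'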